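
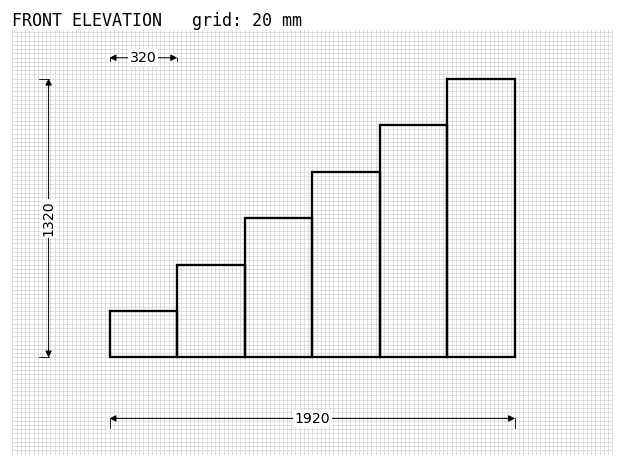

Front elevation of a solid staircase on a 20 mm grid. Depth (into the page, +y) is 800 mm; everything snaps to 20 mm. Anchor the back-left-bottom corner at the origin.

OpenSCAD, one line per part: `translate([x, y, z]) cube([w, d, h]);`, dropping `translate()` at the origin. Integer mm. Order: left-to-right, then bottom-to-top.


cube([320, 800, 220]);
translate([320, 0, 0]) cube([320, 800, 440]);
translate([640, 0, 0]) cube([320, 800, 660]);
translate([960, 0, 0]) cube([320, 800, 880]);
translate([1280, 0, 0]) cube([320, 800, 1100]);
translate([1600, 0, 0]) cube([320, 800, 1320]);


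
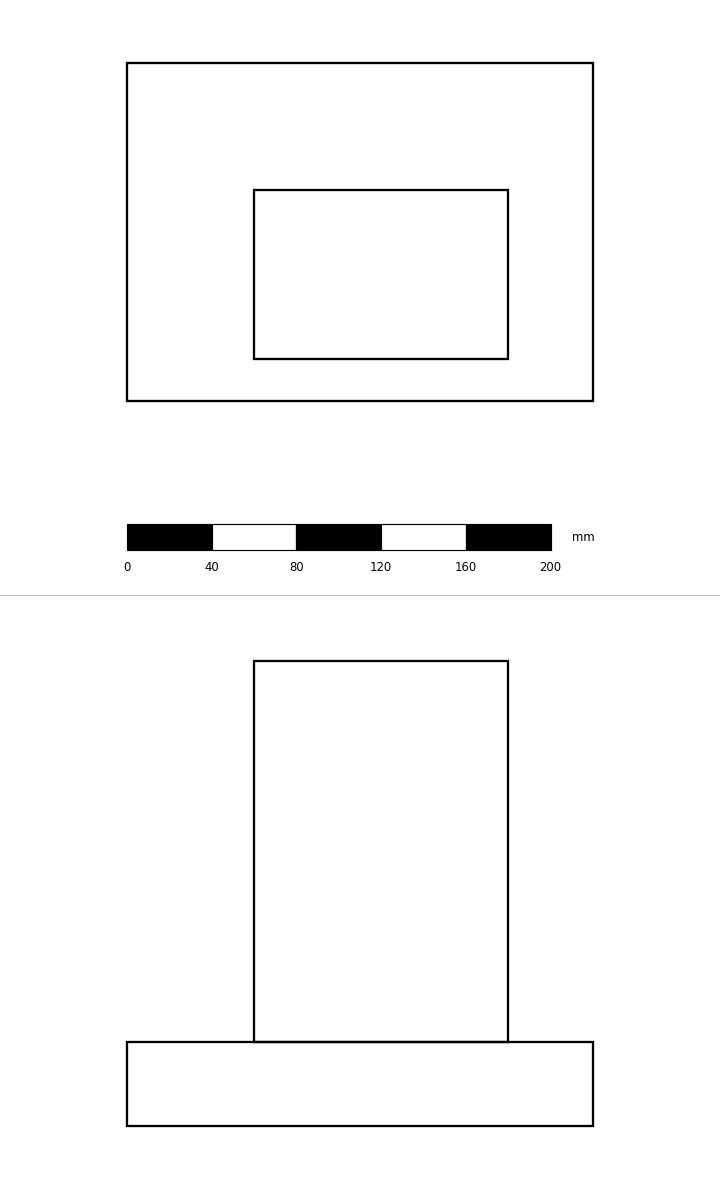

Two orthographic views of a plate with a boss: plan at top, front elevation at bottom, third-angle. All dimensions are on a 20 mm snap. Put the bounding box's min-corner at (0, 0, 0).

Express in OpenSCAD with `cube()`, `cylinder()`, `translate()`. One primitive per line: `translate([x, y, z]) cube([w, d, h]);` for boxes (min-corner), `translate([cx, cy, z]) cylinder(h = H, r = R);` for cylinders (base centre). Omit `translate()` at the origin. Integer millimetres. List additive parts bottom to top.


cube([220, 160, 40]);
translate([60, 20, 40]) cube([120, 80, 180]);


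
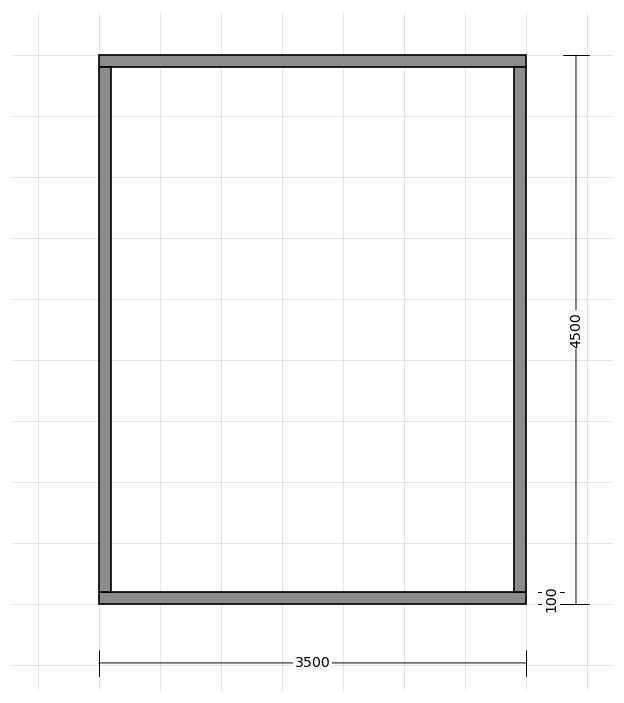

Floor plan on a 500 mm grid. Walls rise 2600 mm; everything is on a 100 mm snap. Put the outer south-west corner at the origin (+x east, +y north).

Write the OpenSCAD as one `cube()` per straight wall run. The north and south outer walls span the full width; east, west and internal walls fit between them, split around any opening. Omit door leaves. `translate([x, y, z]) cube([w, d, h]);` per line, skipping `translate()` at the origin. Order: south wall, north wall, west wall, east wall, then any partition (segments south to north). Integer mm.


cube([3500, 100, 2600]);
translate([0, 4400, 0]) cube([3500, 100, 2600]);
translate([0, 100, 0]) cube([100, 4300, 2600]);
translate([3400, 100, 0]) cube([100, 4300, 2600]);


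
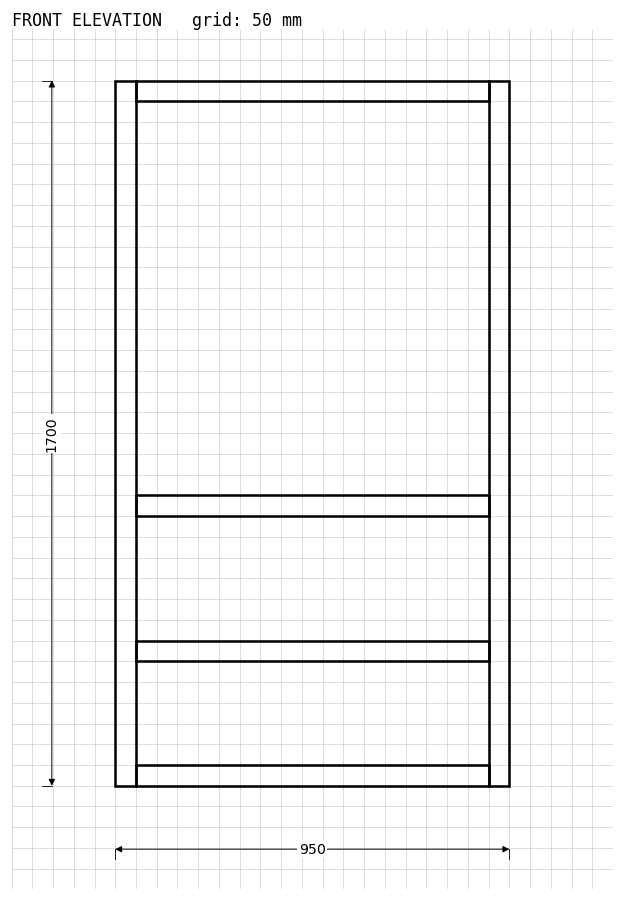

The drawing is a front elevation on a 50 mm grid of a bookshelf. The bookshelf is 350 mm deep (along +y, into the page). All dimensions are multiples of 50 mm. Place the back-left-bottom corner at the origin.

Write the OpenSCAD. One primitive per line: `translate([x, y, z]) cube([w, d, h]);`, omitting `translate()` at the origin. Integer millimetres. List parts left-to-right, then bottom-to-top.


cube([50, 350, 1700]);
translate([50, 0, 0]) cube([850, 350, 50]);
translate([50, 0, 300]) cube([850, 350, 50]);
translate([50, 0, 650]) cube([850, 350, 50]);
translate([50, 0, 1650]) cube([850, 350, 50]);
translate([900, 0, 0]) cube([50, 350, 1700]);


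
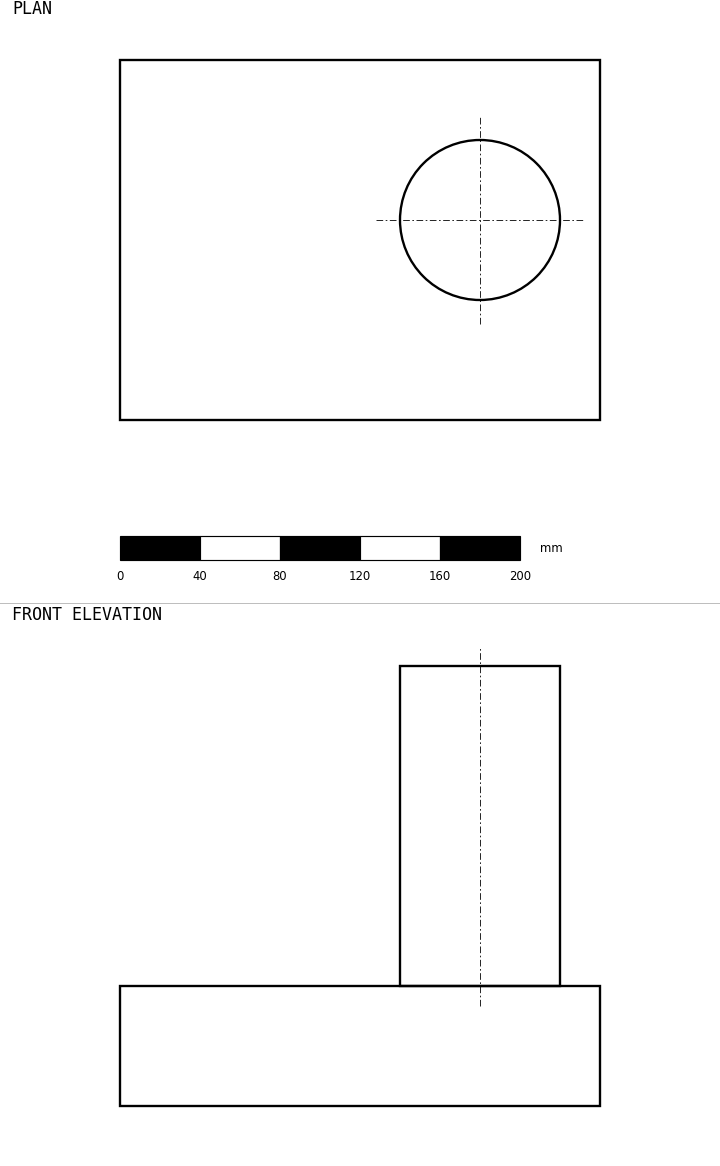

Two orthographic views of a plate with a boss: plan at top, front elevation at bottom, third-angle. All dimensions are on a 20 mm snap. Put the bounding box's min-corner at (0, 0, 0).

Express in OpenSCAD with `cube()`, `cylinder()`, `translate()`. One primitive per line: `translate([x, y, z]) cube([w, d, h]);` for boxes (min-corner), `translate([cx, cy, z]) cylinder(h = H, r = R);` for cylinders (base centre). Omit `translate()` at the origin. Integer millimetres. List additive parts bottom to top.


cube([240, 180, 60]);
translate([180, 100, 60]) cylinder(h = 160, r = 40);


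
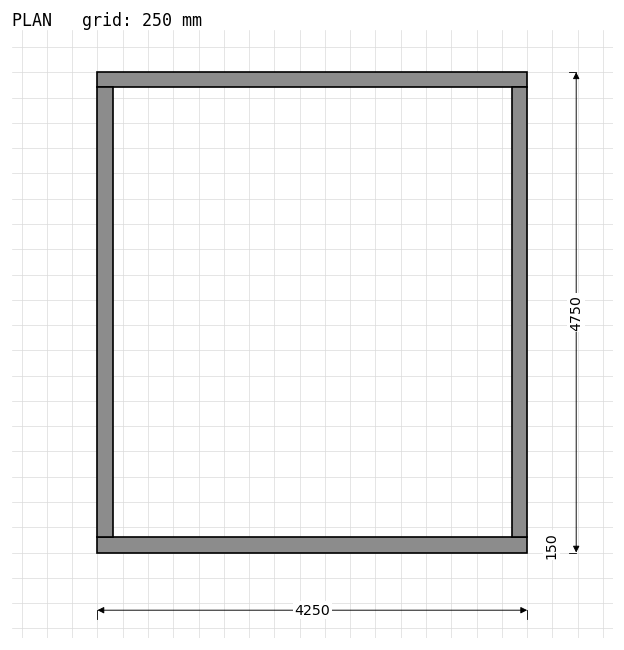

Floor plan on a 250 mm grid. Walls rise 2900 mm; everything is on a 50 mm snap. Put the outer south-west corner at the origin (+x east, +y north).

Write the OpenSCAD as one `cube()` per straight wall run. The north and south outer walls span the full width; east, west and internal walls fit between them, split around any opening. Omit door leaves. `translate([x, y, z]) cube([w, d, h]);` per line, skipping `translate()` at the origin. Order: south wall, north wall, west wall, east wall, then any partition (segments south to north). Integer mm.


cube([4250, 150, 2900]);
translate([0, 4600, 0]) cube([4250, 150, 2900]);
translate([0, 150, 0]) cube([150, 4450, 2900]);
translate([4100, 150, 0]) cube([150, 4450, 2900]);


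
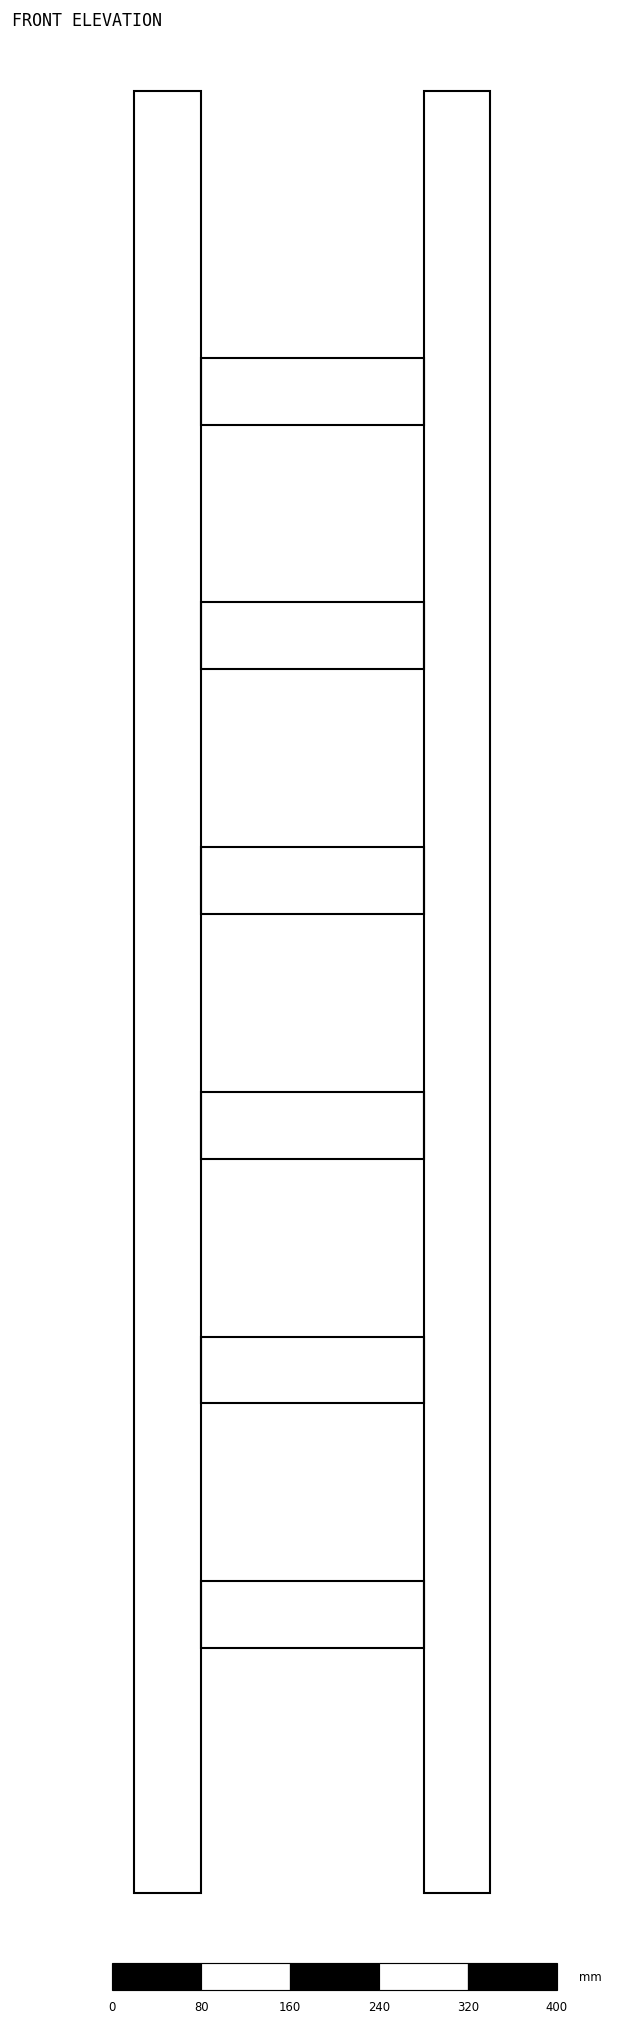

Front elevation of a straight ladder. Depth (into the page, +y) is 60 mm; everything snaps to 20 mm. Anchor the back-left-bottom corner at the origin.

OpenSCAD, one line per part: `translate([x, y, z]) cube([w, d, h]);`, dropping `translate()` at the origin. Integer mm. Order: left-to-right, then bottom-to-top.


cube([60, 60, 1620]);
translate([60, 0, 220]) cube([200, 60, 60]);
translate([60, 0, 440]) cube([200, 60, 60]);
translate([60, 0, 660]) cube([200, 60, 60]);
translate([60, 0, 880]) cube([200, 60, 60]);
translate([60, 0, 1100]) cube([200, 60, 60]);
translate([60, 0, 1320]) cube([200, 60, 60]);
translate([260, 0, 0]) cube([60, 60, 1620]);


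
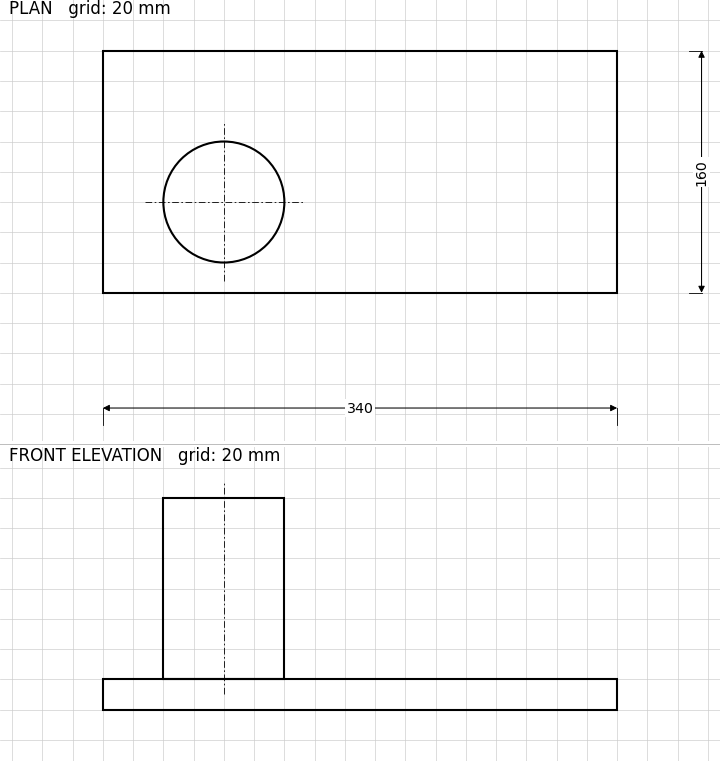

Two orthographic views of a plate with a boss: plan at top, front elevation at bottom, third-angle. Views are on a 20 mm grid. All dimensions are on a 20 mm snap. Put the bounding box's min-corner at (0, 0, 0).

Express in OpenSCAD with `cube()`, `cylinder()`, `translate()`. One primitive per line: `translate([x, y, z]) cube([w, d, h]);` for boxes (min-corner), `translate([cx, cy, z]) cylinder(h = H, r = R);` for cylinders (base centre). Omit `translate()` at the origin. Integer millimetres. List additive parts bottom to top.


cube([340, 160, 20]);
translate([80, 60, 20]) cylinder(h = 120, r = 40);


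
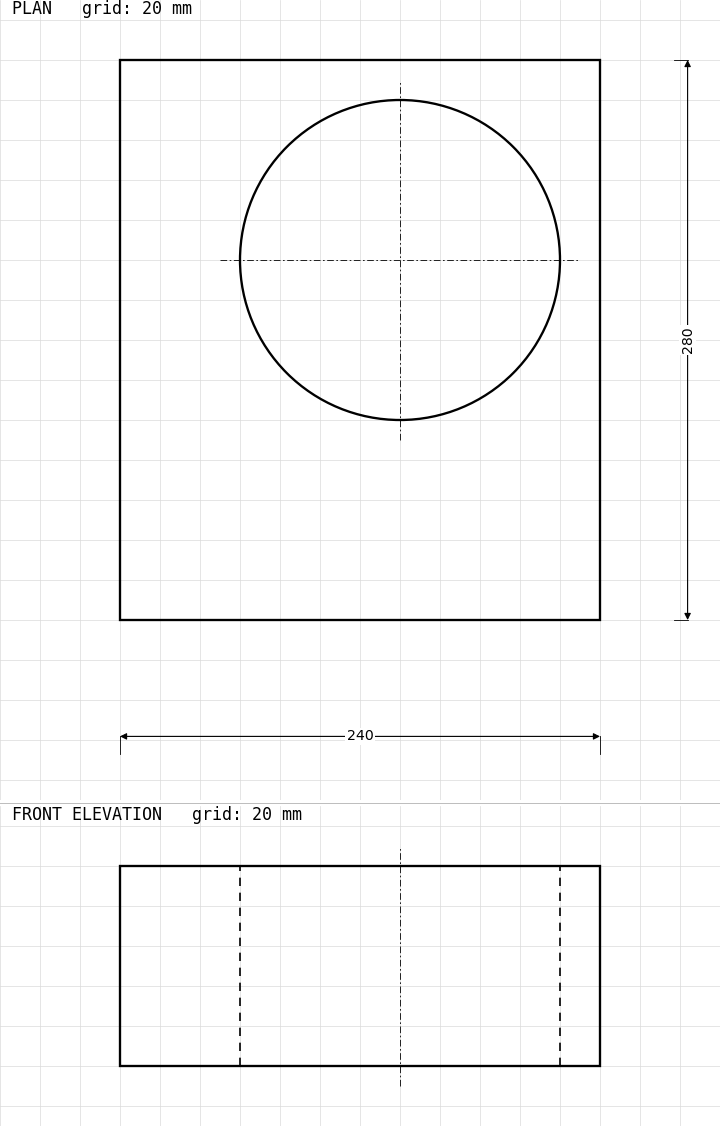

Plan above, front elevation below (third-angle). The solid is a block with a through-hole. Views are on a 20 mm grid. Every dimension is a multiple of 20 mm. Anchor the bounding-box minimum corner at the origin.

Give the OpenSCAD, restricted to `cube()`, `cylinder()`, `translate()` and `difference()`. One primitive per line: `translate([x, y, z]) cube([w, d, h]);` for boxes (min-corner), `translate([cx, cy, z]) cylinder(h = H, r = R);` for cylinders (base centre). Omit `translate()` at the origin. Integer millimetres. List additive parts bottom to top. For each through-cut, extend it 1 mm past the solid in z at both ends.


difference() {
  cube([240, 280, 100]);
  translate([140, 180, -1]) cylinder(h = 102, r = 80);
}


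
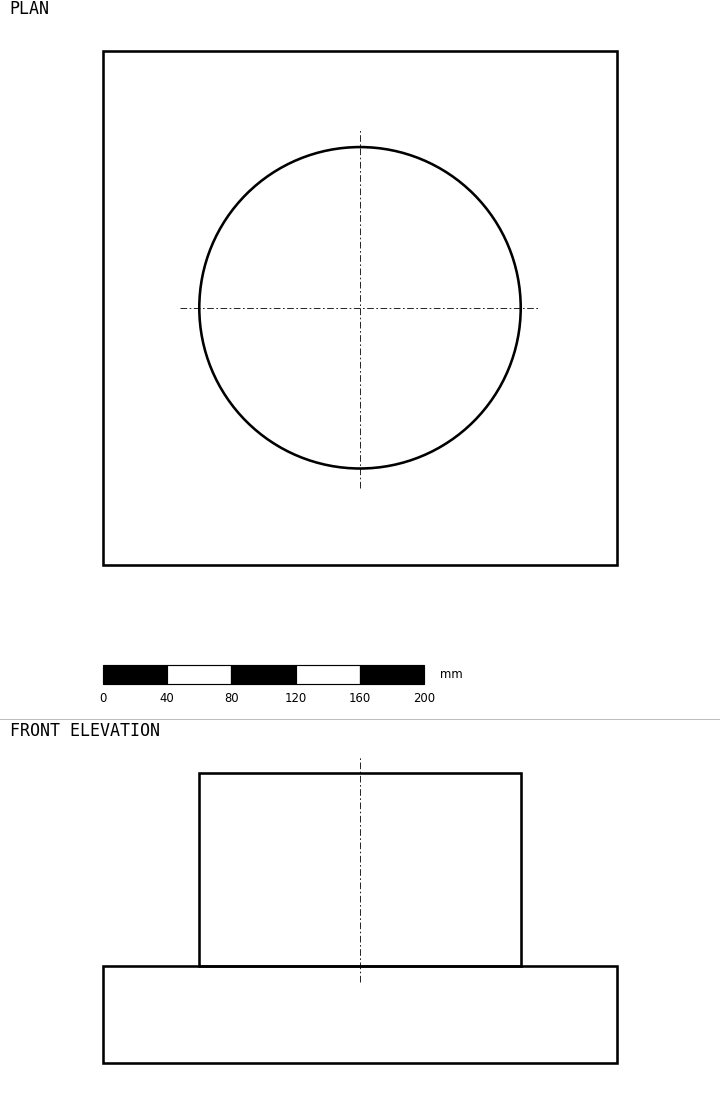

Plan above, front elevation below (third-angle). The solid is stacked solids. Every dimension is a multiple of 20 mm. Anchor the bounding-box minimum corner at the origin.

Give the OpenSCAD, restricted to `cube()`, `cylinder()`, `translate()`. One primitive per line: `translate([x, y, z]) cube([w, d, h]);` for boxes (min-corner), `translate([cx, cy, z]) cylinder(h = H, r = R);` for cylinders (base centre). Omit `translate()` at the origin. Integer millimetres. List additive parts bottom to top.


cube([320, 320, 60]);
translate([160, 160, 60]) cylinder(h = 120, r = 100);


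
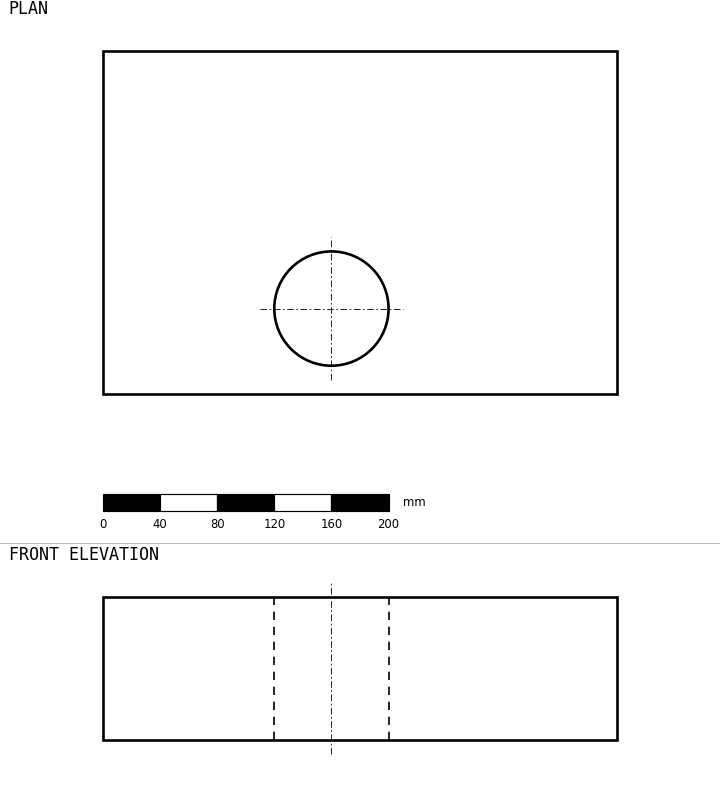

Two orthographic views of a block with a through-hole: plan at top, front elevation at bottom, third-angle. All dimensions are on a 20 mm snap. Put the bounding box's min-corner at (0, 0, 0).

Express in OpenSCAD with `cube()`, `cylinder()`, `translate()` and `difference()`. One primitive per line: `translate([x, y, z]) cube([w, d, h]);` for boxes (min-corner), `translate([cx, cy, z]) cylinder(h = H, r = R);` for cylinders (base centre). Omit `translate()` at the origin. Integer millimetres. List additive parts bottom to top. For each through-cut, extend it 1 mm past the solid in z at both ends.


difference() {
  cube([360, 240, 100]);
  translate([160, 60, -1]) cylinder(h = 102, r = 40);
}


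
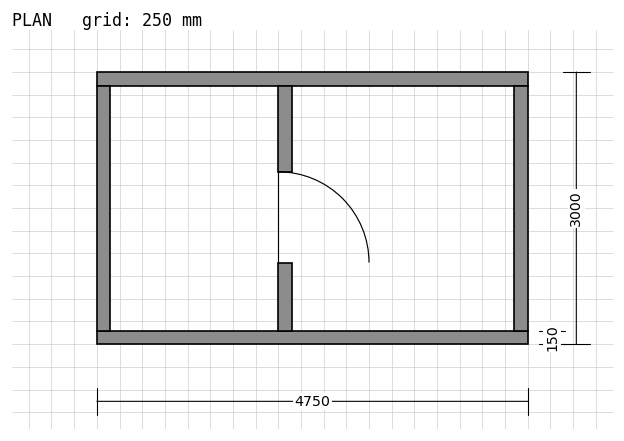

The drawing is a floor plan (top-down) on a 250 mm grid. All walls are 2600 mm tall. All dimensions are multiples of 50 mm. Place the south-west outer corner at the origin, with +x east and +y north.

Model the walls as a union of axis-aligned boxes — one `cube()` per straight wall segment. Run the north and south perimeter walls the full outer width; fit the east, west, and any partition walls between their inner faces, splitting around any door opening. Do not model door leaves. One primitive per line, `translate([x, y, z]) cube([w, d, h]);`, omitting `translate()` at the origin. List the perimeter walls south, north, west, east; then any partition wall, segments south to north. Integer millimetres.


cube([4750, 150, 2600]);
translate([0, 2850, 0]) cube([4750, 150, 2600]);
translate([0, 150, 0]) cube([150, 2700, 2600]);
translate([4600, 150, 0]) cube([150, 2700, 2600]);
translate([2000, 150, 0]) cube([150, 750, 2600]);
translate([2000, 1900, 0]) cube([150, 950, 2600]);


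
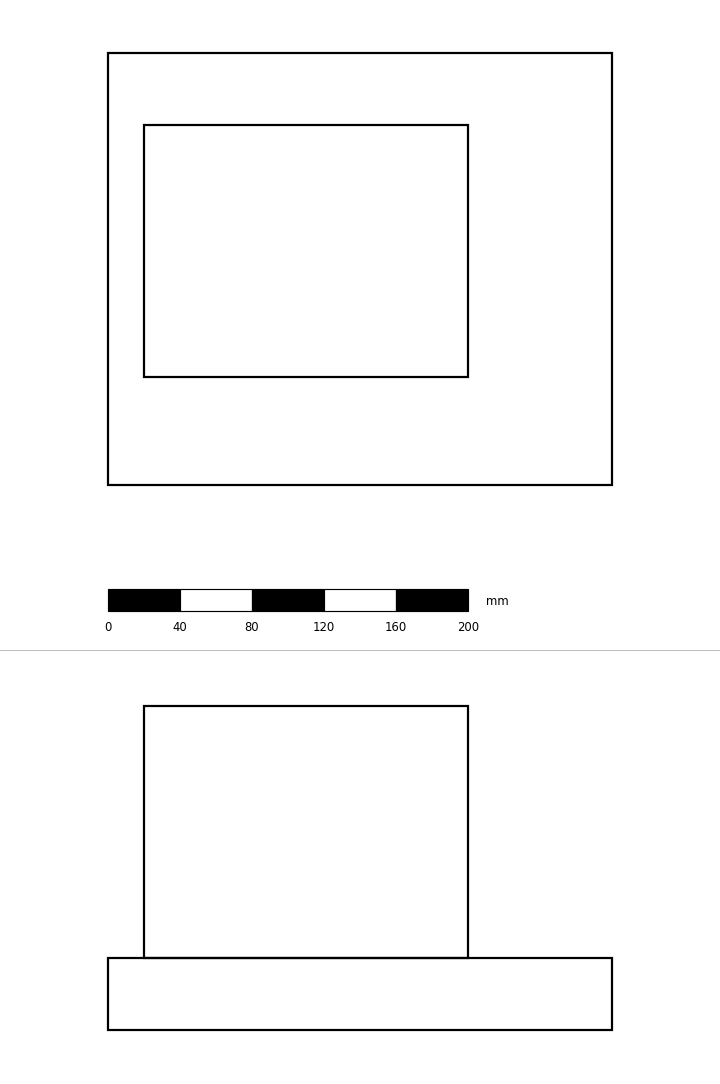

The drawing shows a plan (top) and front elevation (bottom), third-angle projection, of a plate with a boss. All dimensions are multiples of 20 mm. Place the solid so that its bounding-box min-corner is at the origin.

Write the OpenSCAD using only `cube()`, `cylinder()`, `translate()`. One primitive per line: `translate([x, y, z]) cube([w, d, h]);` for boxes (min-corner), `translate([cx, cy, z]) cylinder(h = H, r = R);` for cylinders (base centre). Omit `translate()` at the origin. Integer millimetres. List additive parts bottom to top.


cube([280, 240, 40]);
translate([20, 60, 40]) cube([180, 140, 140]);


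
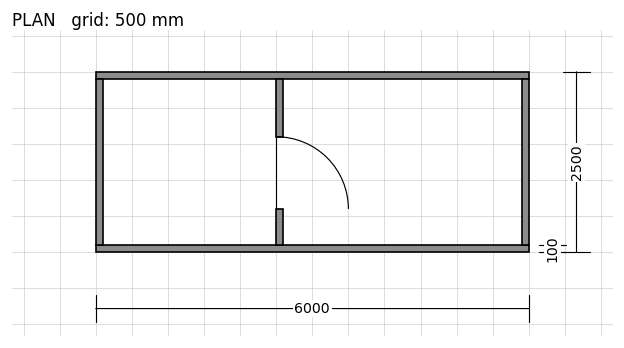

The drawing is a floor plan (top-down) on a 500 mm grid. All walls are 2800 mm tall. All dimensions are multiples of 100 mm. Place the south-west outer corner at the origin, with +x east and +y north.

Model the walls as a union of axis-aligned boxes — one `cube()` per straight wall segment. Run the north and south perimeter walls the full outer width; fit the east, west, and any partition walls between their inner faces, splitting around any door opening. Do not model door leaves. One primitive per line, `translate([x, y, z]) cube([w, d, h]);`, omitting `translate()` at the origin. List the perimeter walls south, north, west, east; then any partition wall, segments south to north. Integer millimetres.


cube([6000, 100, 2800]);
translate([0, 2400, 0]) cube([6000, 100, 2800]);
translate([0, 100, 0]) cube([100, 2300, 2800]);
translate([5900, 100, 0]) cube([100, 2300, 2800]);
translate([2500, 100, 0]) cube([100, 500, 2800]);
translate([2500, 1600, 0]) cube([100, 800, 2800]);


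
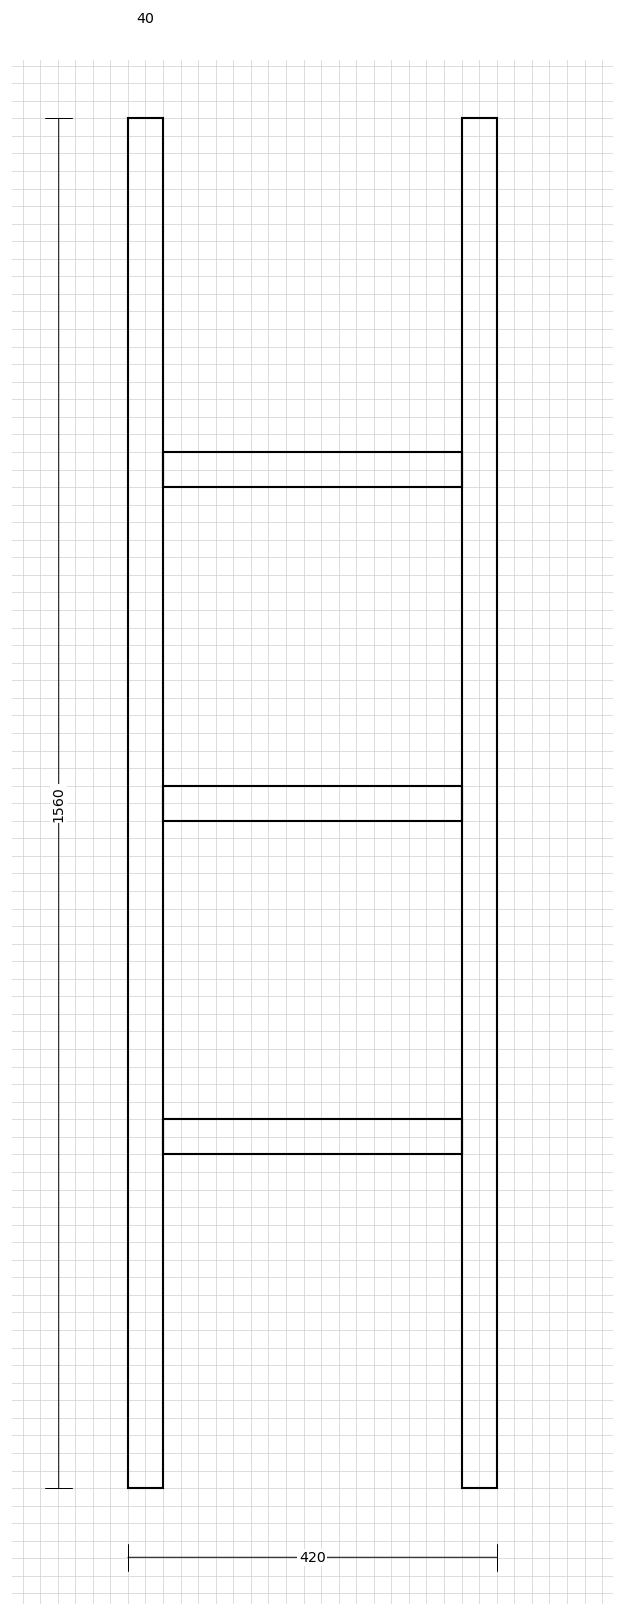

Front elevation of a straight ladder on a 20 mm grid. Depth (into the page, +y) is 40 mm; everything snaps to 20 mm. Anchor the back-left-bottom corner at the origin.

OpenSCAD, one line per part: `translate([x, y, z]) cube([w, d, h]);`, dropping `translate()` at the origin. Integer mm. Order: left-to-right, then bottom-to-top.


cube([40, 40, 1560]);
translate([40, 0, 380]) cube([340, 40, 40]);
translate([40, 0, 760]) cube([340, 40, 40]);
translate([40, 0, 1140]) cube([340, 40, 40]);
translate([380, 0, 0]) cube([40, 40, 1560]);


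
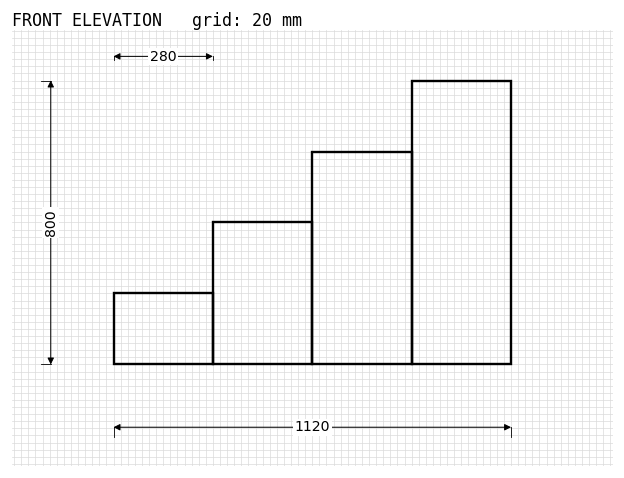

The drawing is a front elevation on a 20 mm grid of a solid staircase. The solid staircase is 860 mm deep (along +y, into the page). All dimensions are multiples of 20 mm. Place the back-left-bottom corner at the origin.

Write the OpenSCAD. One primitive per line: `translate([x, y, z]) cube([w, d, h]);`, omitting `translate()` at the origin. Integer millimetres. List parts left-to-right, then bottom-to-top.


cube([280, 860, 200]);
translate([280, 0, 0]) cube([280, 860, 400]);
translate([560, 0, 0]) cube([280, 860, 600]);
translate([840, 0, 0]) cube([280, 860, 800]);


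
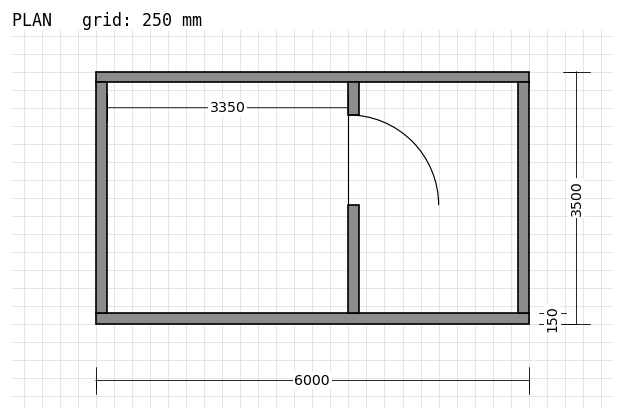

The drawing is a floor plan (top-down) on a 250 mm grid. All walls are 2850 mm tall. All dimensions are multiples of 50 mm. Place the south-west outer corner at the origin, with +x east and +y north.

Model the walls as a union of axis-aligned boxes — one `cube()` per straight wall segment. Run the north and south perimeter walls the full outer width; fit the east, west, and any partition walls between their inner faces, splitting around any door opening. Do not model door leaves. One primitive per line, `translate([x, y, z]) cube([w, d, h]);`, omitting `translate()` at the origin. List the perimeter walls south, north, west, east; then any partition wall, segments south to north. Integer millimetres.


cube([6000, 150, 2850]);
translate([0, 3350, 0]) cube([6000, 150, 2850]);
translate([0, 150, 0]) cube([150, 3200, 2850]);
translate([5850, 150, 0]) cube([150, 3200, 2850]);
translate([3500, 150, 0]) cube([150, 1500, 2850]);
translate([3500, 2900, 0]) cube([150, 450, 2850]);


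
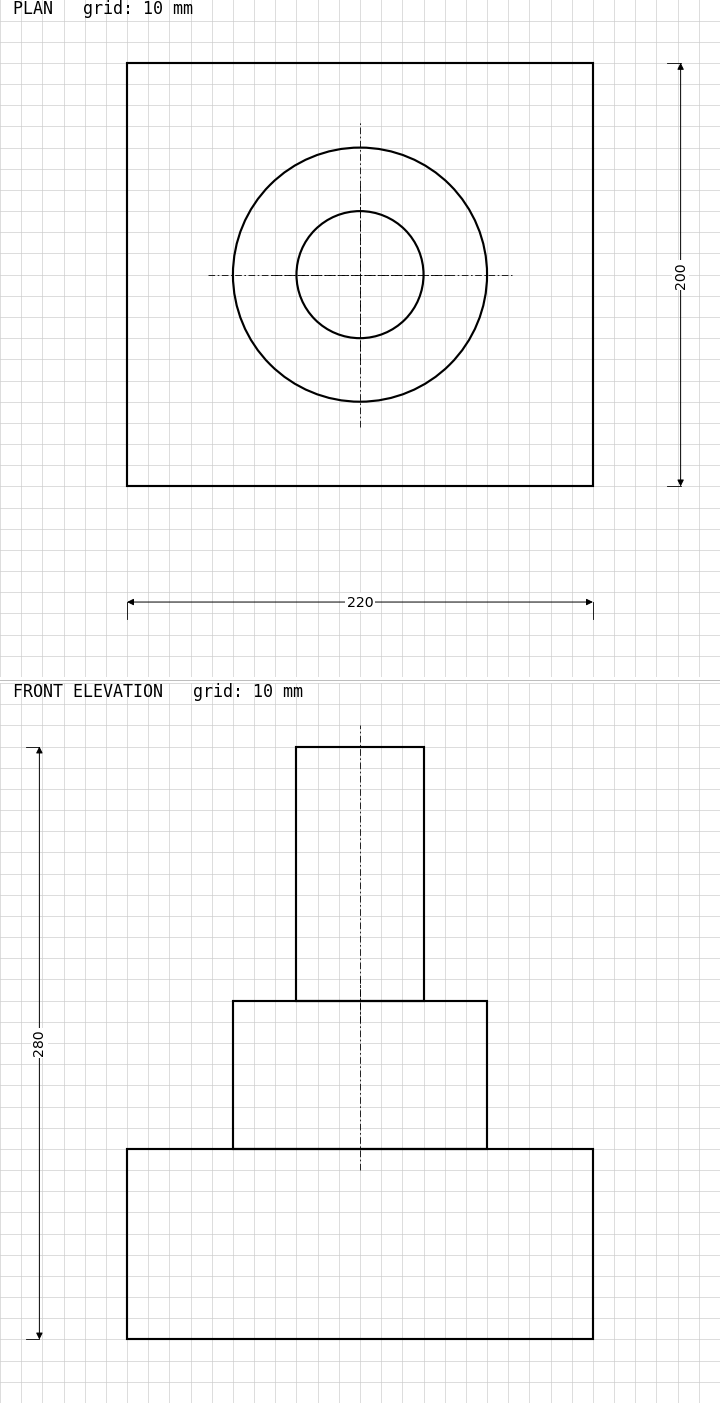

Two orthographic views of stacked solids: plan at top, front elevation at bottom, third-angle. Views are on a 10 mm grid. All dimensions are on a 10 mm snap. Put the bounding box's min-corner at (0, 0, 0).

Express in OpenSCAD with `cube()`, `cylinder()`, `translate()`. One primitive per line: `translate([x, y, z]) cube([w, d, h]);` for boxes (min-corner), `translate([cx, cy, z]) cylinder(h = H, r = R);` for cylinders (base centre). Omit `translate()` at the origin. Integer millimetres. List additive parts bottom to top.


cube([220, 200, 90]);
translate([110, 100, 90]) cylinder(h = 70, r = 60);
translate([110, 100, 160]) cylinder(h = 120, r = 30);


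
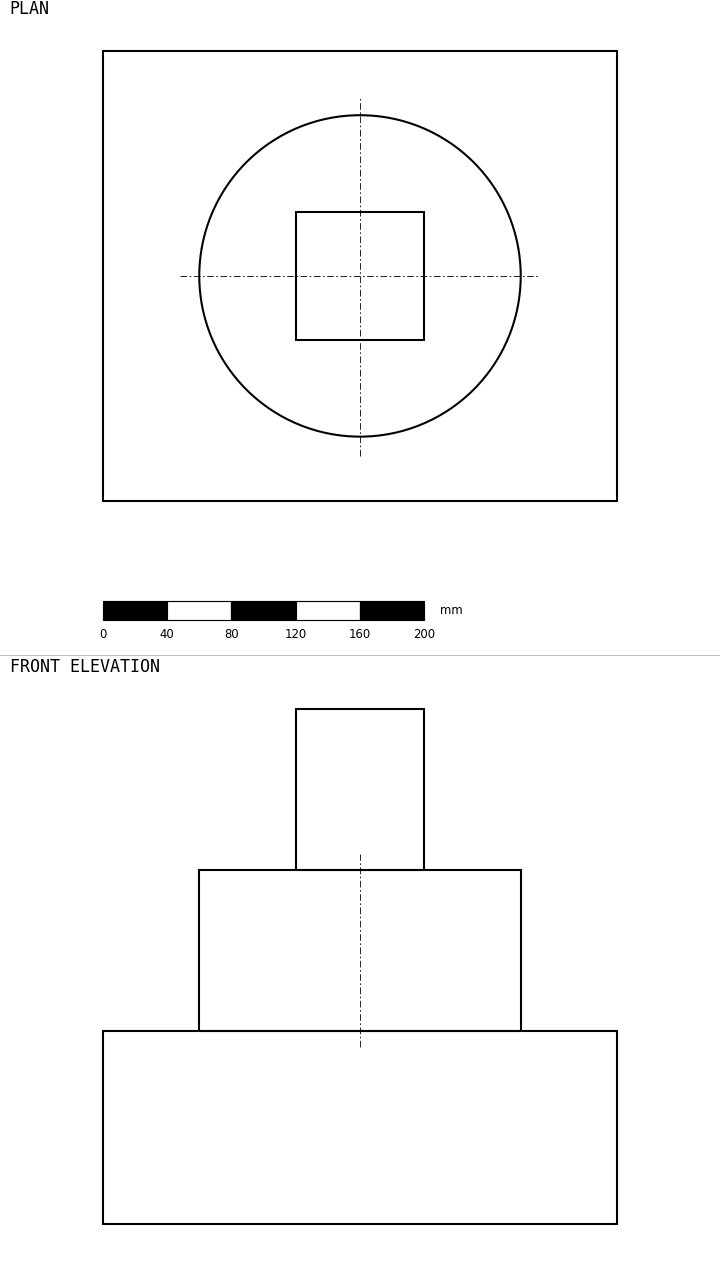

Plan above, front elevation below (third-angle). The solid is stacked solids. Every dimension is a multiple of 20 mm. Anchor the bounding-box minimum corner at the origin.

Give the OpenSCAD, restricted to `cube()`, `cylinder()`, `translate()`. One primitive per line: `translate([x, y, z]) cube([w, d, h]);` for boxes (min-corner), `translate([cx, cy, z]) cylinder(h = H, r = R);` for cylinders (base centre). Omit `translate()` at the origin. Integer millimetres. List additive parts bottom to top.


cube([320, 280, 120]);
translate([160, 140, 120]) cylinder(h = 100, r = 100);
translate([120, 100, 220]) cube([80, 80, 100]);


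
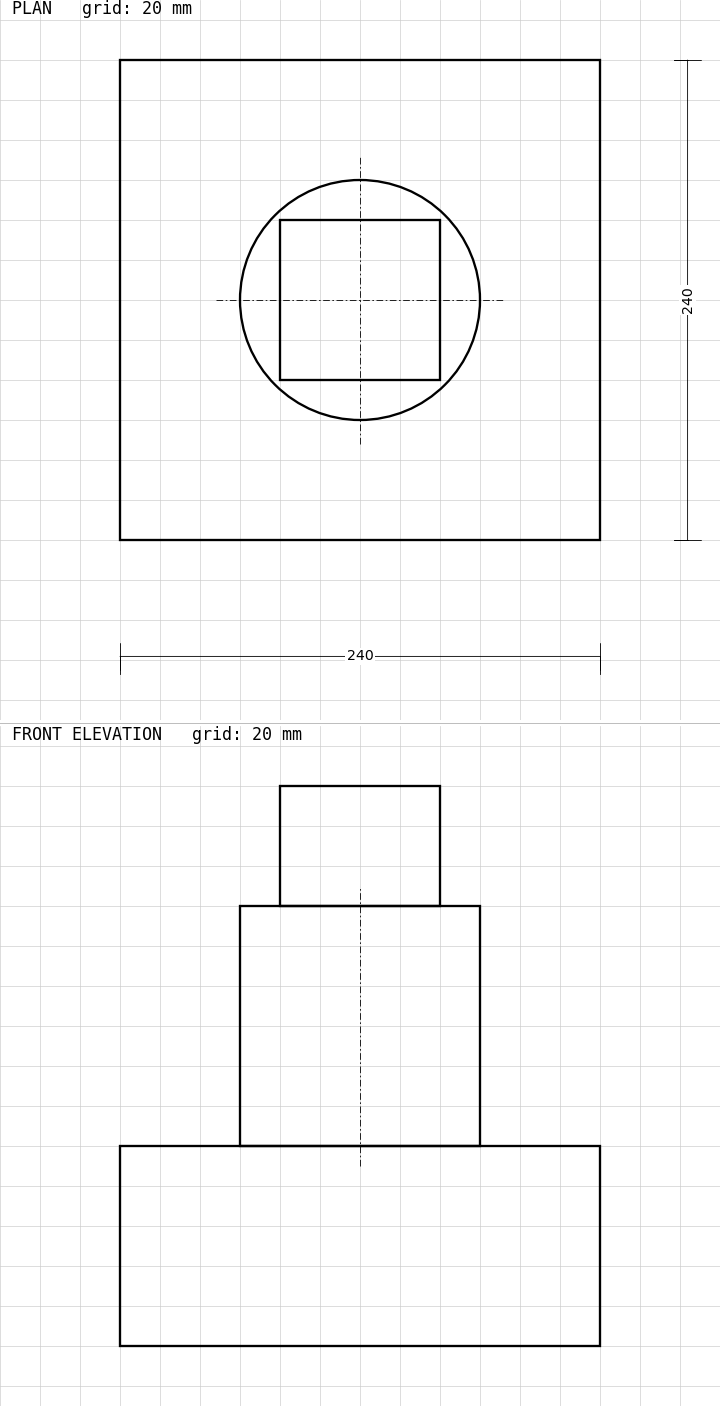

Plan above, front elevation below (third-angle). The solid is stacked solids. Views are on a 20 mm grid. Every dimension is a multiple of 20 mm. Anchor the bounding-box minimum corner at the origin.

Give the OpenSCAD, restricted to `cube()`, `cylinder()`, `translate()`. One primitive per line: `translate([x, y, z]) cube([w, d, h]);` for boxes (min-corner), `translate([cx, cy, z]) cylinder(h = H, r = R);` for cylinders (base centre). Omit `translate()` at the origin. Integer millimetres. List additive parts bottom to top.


cube([240, 240, 100]);
translate([120, 120, 100]) cylinder(h = 120, r = 60);
translate([80, 80, 220]) cube([80, 80, 60]);


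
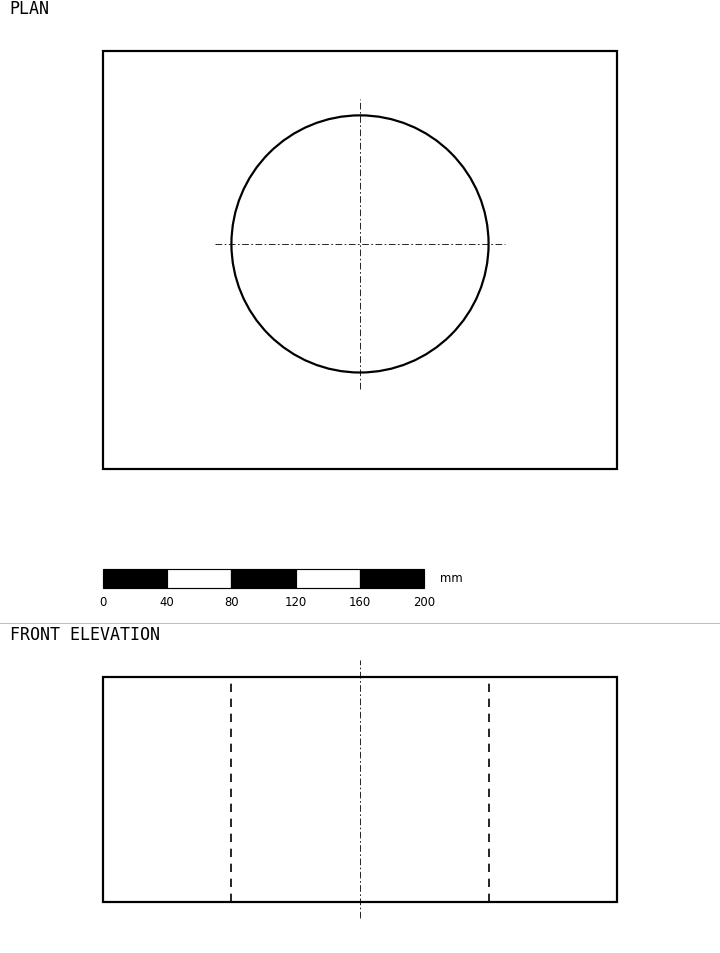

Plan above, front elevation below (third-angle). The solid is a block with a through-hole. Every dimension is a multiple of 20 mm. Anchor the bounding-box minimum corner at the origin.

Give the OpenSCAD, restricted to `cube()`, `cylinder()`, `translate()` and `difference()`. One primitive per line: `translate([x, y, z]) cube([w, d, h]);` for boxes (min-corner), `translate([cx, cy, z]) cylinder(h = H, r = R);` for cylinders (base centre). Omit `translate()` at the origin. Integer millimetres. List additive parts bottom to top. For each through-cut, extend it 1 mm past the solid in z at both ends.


difference() {
  cube([320, 260, 140]);
  translate([160, 140, -1]) cylinder(h = 142, r = 80);
}


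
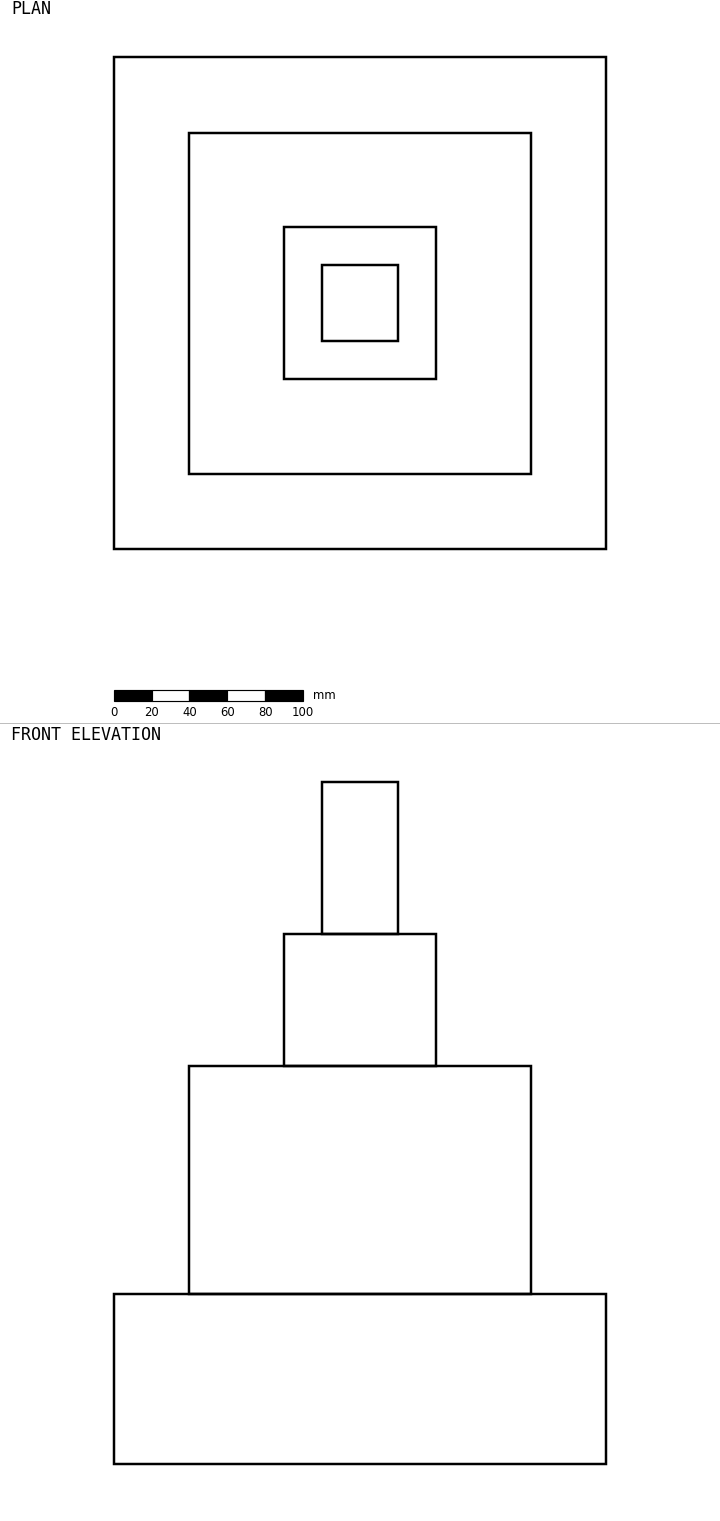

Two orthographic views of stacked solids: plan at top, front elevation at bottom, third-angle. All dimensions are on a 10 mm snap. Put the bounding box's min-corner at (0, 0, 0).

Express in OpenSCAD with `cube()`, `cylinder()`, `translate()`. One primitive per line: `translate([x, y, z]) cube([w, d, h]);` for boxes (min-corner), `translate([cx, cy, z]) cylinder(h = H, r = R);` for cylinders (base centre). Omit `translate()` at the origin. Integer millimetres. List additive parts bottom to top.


cube([260, 260, 90]);
translate([40, 40, 90]) cube([180, 180, 120]);
translate([90, 90, 210]) cube([80, 80, 70]);
translate([110, 110, 280]) cube([40, 40, 80]);


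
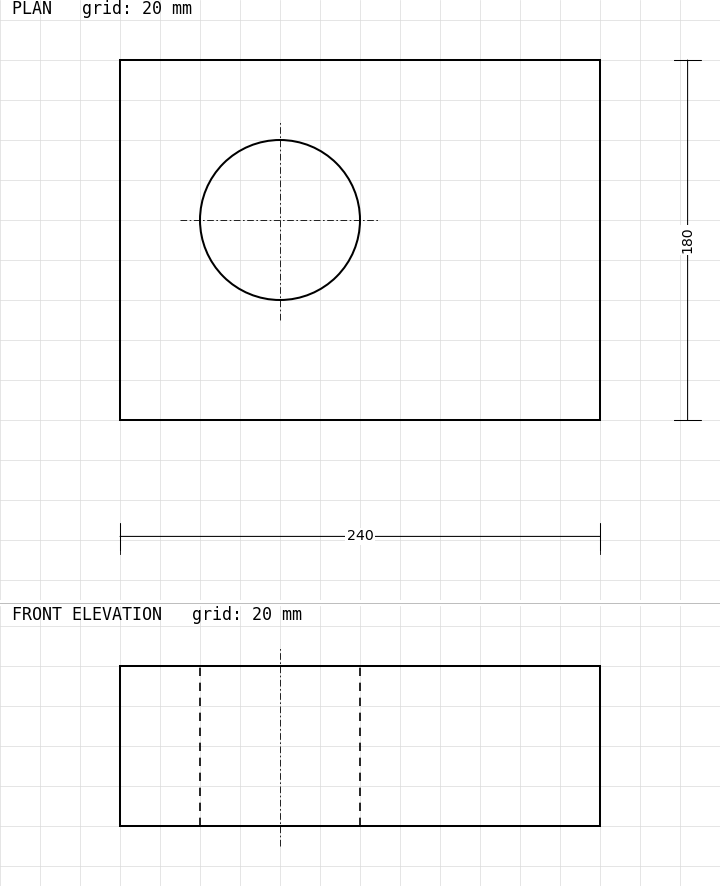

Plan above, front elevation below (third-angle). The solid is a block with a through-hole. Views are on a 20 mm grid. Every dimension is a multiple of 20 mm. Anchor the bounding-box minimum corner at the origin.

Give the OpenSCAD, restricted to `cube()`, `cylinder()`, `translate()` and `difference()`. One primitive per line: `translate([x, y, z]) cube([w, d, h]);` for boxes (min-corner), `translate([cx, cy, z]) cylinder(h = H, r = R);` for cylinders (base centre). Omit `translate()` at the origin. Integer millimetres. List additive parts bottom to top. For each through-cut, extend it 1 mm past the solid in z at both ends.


difference() {
  cube([240, 180, 80]);
  translate([80, 100, -1]) cylinder(h = 82, r = 40);
}


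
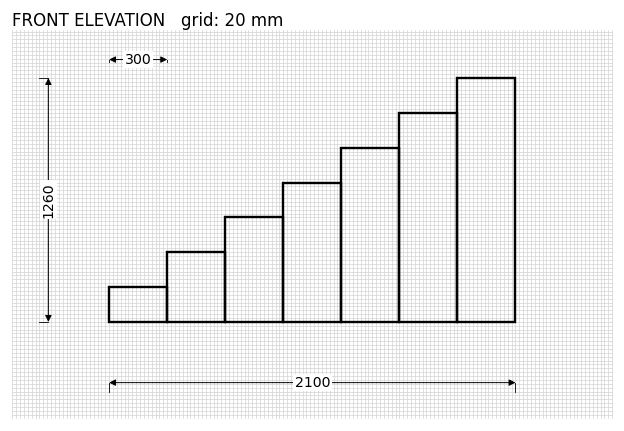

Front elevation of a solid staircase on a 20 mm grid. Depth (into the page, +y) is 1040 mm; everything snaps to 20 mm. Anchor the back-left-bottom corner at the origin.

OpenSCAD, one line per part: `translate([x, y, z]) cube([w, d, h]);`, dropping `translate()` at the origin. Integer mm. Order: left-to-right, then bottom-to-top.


cube([300, 1040, 180]);
translate([300, 0, 0]) cube([300, 1040, 360]);
translate([600, 0, 0]) cube([300, 1040, 540]);
translate([900, 0, 0]) cube([300, 1040, 720]);
translate([1200, 0, 0]) cube([300, 1040, 900]);
translate([1500, 0, 0]) cube([300, 1040, 1080]);
translate([1800, 0, 0]) cube([300, 1040, 1260]);


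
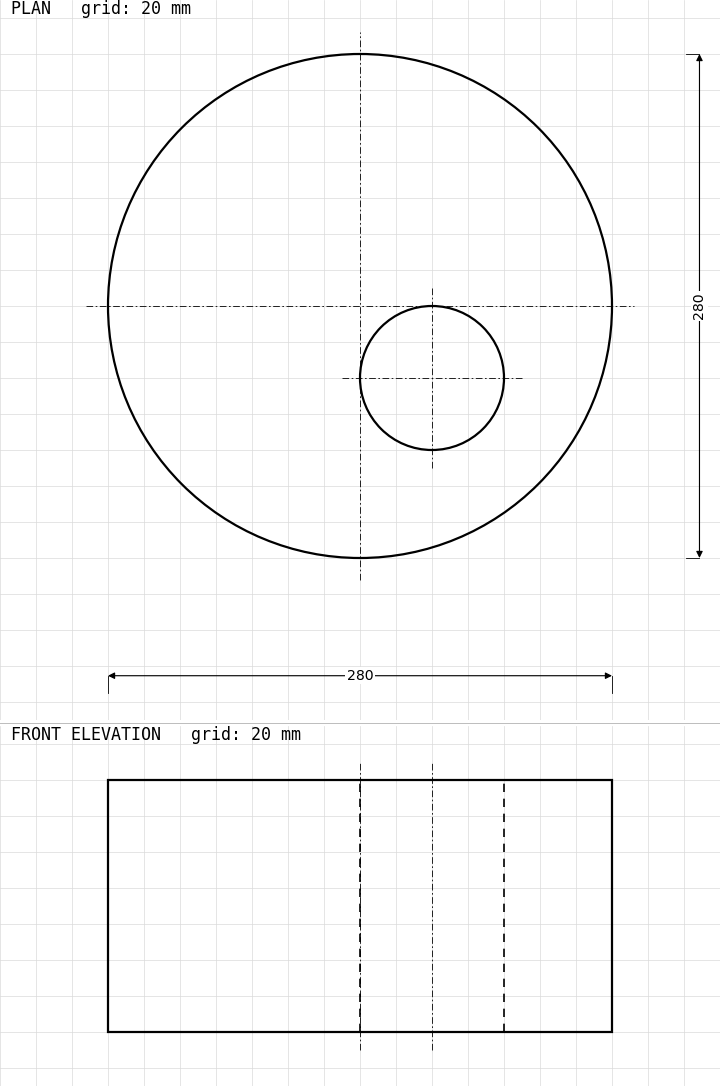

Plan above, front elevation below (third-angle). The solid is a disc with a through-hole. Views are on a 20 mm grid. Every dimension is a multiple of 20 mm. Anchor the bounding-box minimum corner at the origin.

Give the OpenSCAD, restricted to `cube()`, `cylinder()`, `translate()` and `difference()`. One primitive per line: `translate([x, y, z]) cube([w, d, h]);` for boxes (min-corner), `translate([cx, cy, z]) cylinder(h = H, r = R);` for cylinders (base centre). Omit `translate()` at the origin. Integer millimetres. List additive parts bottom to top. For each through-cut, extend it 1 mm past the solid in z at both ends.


difference() {
  translate([140, 140, 0]) cylinder(h = 140, r = 140);
  translate([180, 100, -1]) cylinder(h = 142, r = 40);
}


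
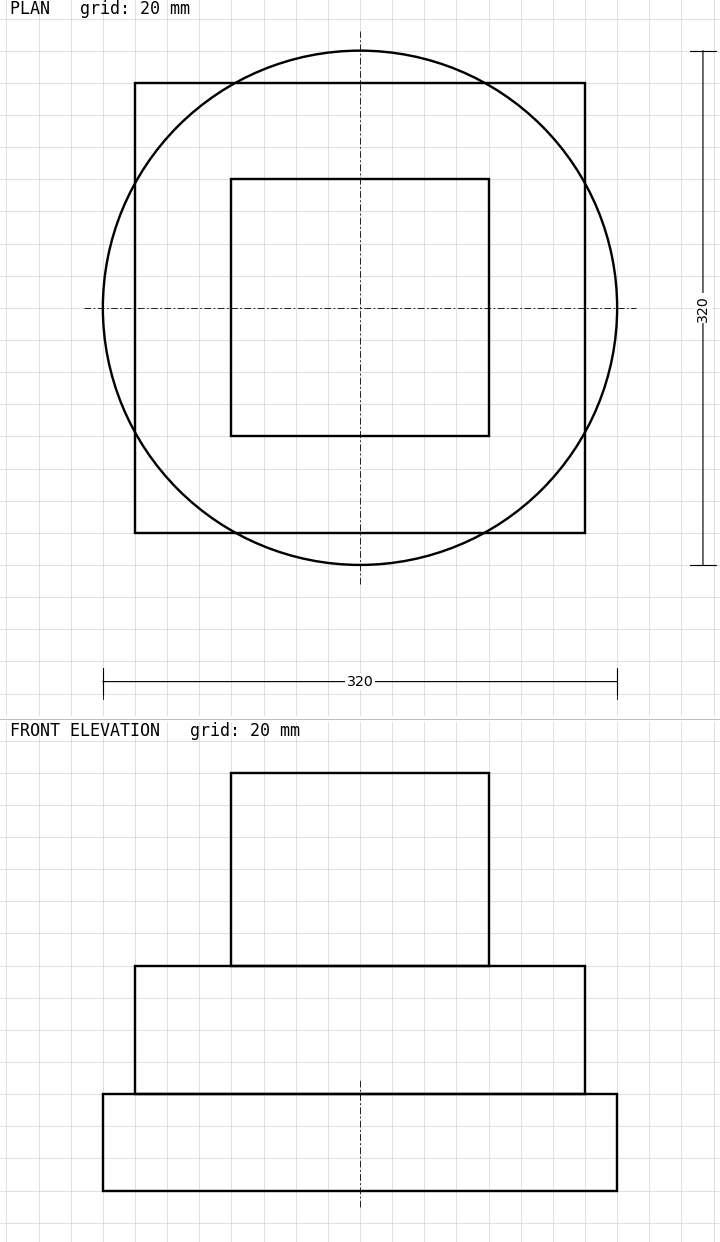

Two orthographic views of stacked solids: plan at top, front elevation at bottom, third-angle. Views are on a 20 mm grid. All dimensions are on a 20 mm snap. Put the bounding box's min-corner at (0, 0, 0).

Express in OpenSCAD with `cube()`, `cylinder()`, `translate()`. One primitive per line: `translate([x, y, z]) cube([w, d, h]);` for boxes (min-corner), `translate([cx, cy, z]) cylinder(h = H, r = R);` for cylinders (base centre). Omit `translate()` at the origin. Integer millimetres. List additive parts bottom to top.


translate([160, 160, 0]) cylinder(h = 60, r = 160);
translate([20, 20, 60]) cube([280, 280, 80]);
translate([80, 80, 140]) cube([160, 160, 120]);


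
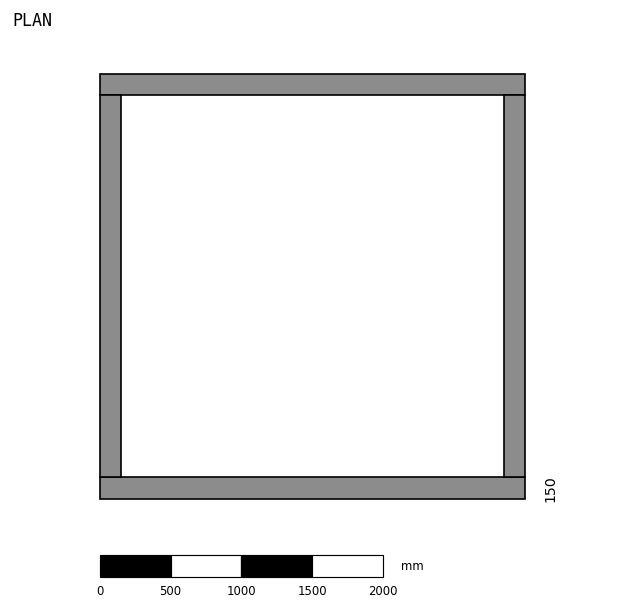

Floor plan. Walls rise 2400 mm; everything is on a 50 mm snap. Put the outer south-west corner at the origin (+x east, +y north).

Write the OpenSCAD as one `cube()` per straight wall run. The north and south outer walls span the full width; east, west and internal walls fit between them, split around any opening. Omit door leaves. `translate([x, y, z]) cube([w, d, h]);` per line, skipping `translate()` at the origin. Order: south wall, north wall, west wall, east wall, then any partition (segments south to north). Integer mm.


cube([3000, 150, 2400]);
translate([0, 2850, 0]) cube([3000, 150, 2400]);
translate([0, 150, 0]) cube([150, 2700, 2400]);
translate([2850, 150, 0]) cube([150, 2700, 2400]);


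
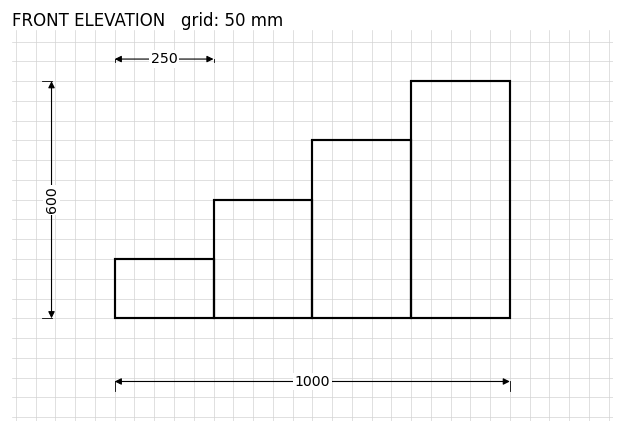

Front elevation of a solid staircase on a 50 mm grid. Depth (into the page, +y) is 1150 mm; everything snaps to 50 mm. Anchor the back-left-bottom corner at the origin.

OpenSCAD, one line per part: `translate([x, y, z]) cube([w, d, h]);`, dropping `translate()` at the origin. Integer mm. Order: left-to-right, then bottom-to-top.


cube([250, 1150, 150]);
translate([250, 0, 0]) cube([250, 1150, 300]);
translate([500, 0, 0]) cube([250, 1150, 450]);
translate([750, 0, 0]) cube([250, 1150, 600]);


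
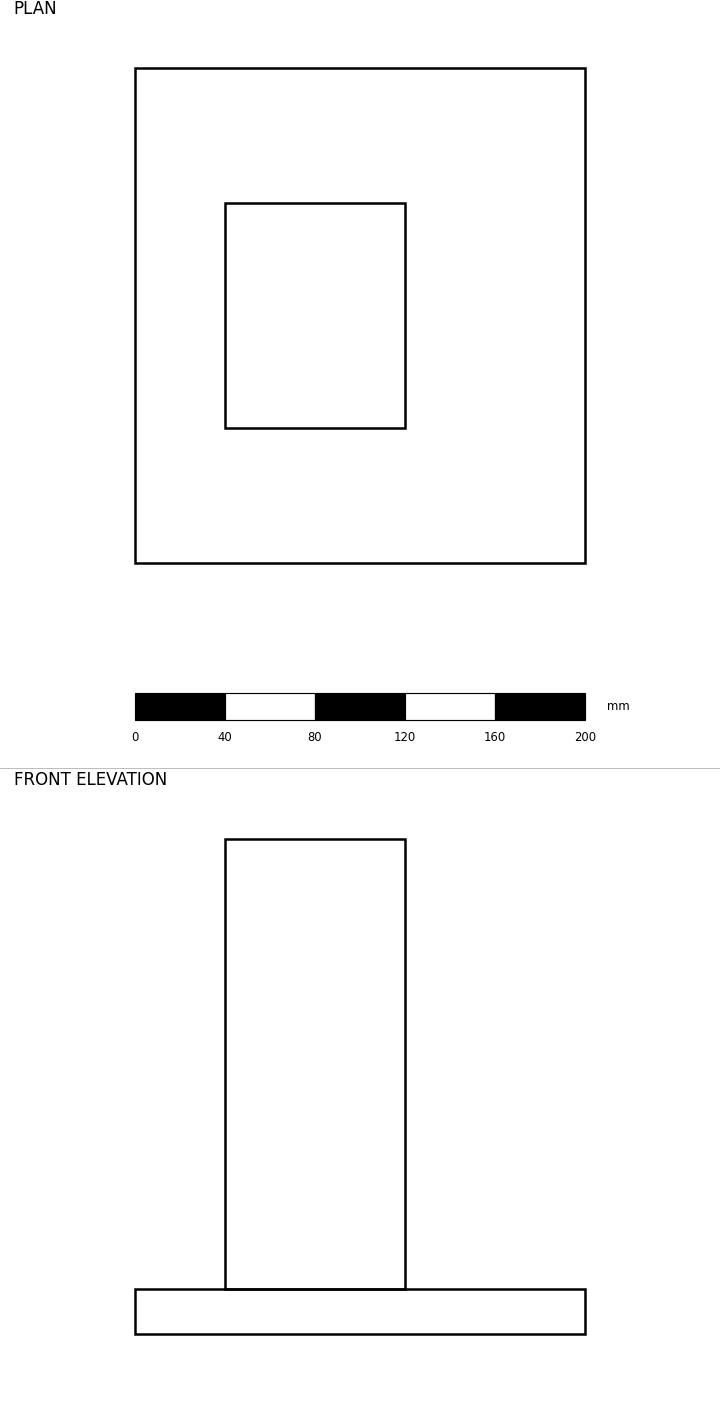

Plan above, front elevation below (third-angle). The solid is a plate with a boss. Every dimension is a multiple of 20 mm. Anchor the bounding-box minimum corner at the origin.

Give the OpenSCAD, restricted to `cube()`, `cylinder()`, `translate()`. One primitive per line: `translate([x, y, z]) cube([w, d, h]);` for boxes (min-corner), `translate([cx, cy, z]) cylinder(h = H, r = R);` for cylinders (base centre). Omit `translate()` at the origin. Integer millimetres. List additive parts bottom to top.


cube([200, 220, 20]);
translate([40, 60, 20]) cube([80, 100, 200]);


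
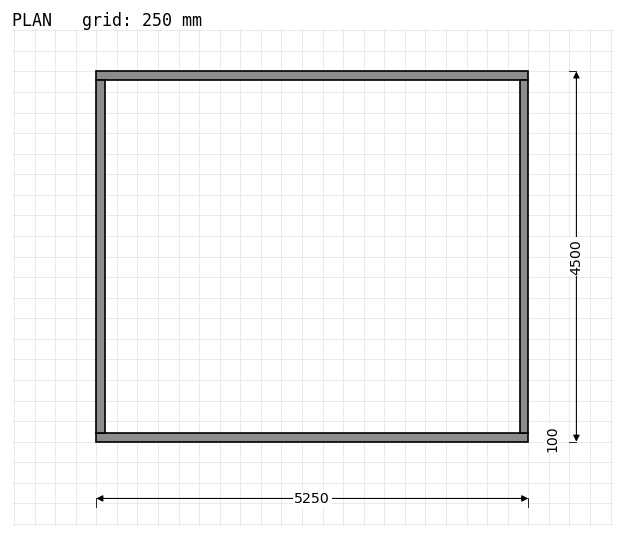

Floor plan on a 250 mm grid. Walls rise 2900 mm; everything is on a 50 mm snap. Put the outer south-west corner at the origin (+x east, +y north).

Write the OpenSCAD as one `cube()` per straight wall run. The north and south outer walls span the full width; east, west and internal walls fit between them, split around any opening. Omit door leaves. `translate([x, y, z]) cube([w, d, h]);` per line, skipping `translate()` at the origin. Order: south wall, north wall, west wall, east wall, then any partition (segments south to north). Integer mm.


cube([5250, 100, 2900]);
translate([0, 4400, 0]) cube([5250, 100, 2900]);
translate([0, 100, 0]) cube([100, 4300, 2900]);
translate([5150, 100, 0]) cube([100, 4300, 2900]);


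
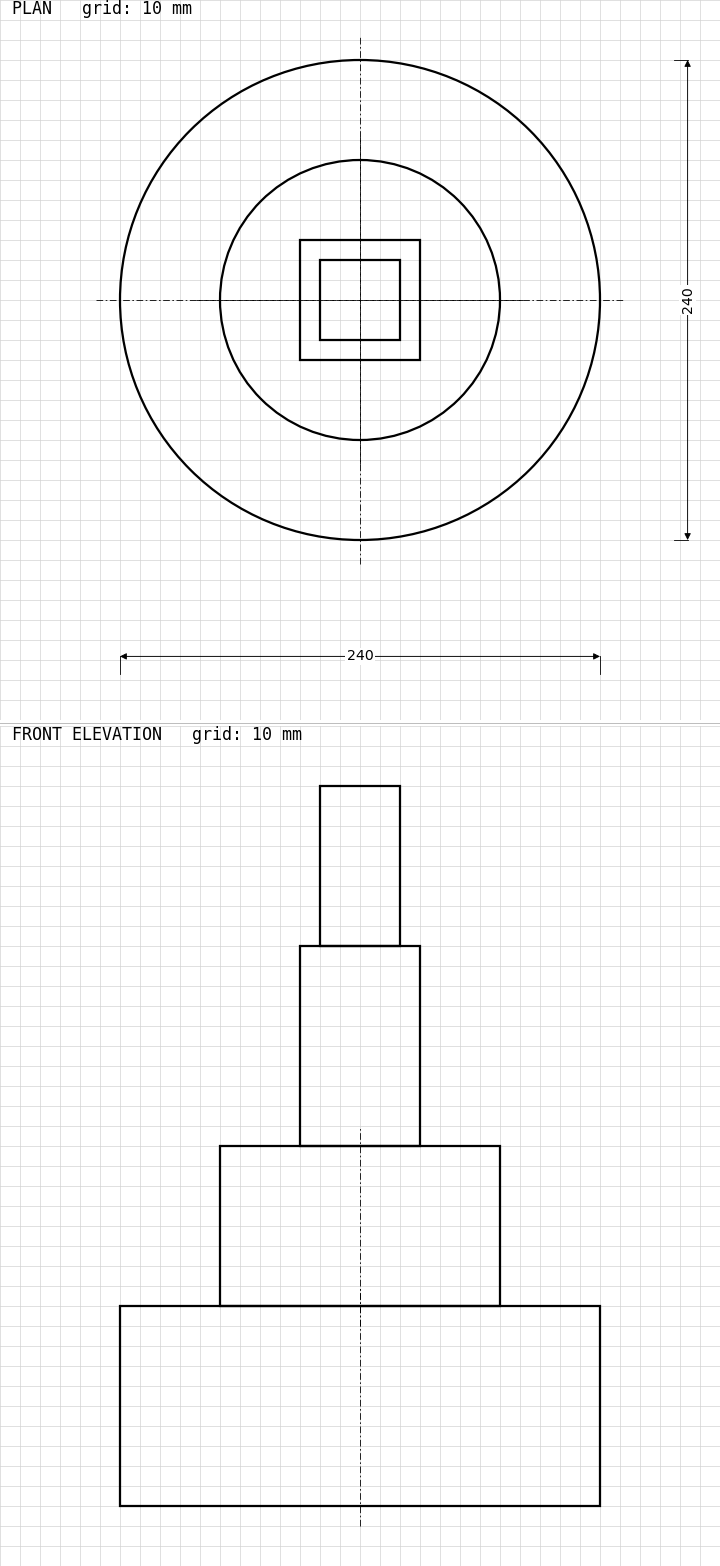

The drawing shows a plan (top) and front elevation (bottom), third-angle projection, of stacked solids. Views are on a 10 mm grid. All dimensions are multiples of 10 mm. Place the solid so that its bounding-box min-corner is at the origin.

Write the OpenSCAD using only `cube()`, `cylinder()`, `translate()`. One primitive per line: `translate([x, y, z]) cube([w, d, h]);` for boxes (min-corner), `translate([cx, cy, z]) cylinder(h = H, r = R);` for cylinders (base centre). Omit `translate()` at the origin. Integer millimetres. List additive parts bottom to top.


translate([120, 120, 0]) cylinder(h = 100, r = 120);
translate([120, 120, 100]) cylinder(h = 80, r = 70);
translate([90, 90, 180]) cube([60, 60, 100]);
translate([100, 100, 280]) cube([40, 40, 80]);


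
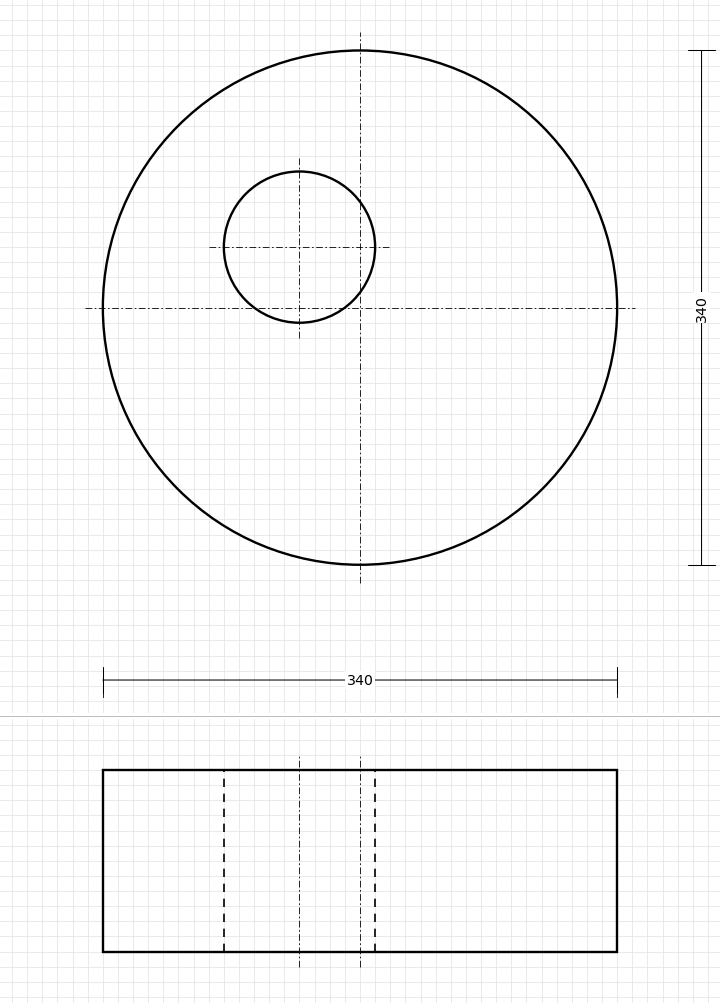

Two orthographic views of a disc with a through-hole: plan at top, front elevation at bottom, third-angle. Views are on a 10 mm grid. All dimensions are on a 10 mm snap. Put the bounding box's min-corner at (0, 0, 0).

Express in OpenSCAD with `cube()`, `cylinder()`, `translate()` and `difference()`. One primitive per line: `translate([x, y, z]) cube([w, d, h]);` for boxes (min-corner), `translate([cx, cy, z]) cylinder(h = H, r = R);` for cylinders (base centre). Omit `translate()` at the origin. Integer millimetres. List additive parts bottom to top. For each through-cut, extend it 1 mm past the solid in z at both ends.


difference() {
  translate([170, 170, 0]) cylinder(h = 120, r = 170);
  translate([130, 210, -1]) cylinder(h = 122, r = 50);
}


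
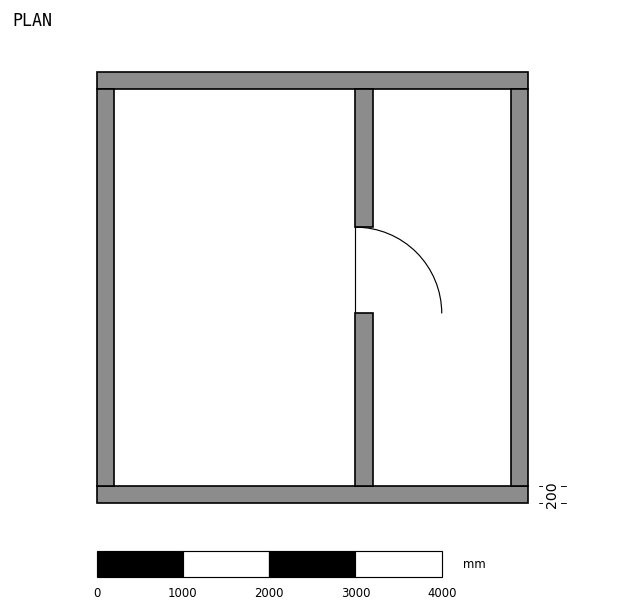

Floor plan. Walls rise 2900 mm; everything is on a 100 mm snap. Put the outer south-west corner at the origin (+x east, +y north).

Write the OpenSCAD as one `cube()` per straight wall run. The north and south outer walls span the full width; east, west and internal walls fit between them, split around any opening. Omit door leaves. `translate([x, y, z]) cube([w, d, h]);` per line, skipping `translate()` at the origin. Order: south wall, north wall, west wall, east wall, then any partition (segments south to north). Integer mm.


cube([5000, 200, 2900]);
translate([0, 4800, 0]) cube([5000, 200, 2900]);
translate([0, 200, 0]) cube([200, 4600, 2900]);
translate([4800, 200, 0]) cube([200, 4600, 2900]);
translate([3000, 200, 0]) cube([200, 2000, 2900]);
translate([3000, 3200, 0]) cube([200, 1600, 2900]);


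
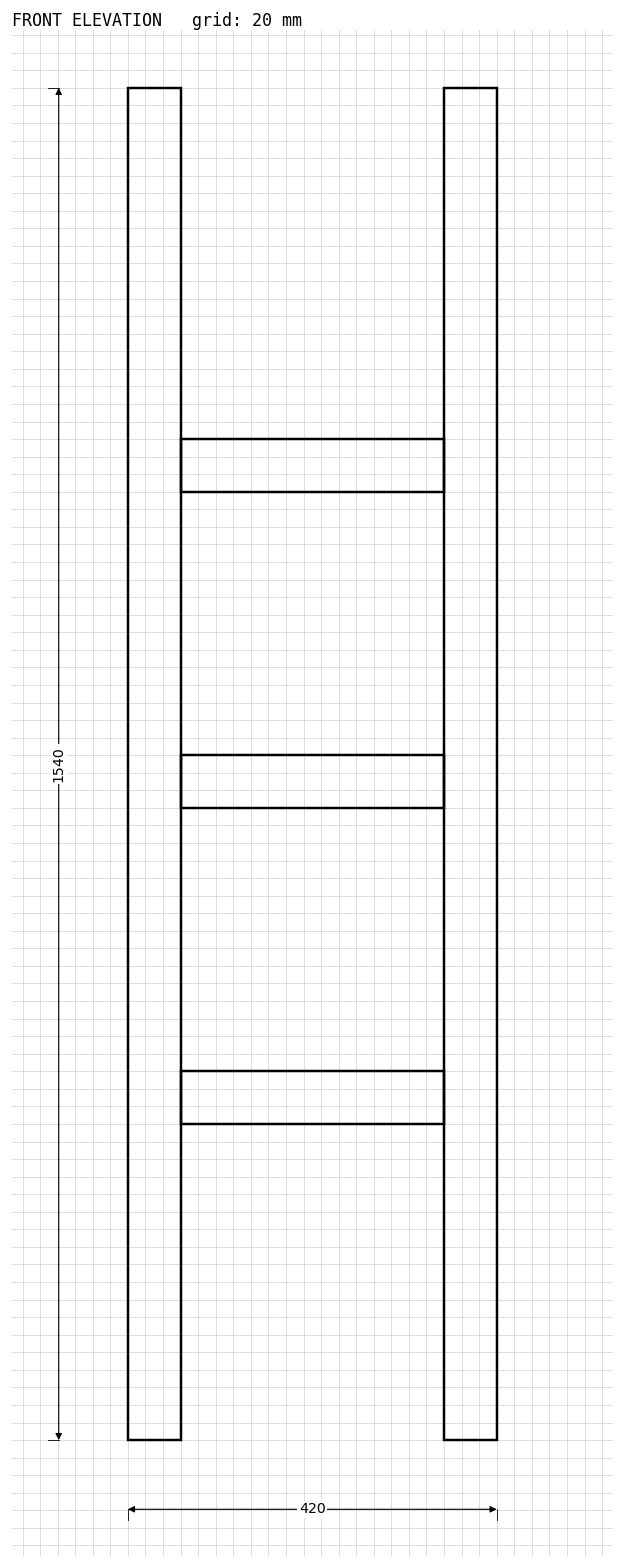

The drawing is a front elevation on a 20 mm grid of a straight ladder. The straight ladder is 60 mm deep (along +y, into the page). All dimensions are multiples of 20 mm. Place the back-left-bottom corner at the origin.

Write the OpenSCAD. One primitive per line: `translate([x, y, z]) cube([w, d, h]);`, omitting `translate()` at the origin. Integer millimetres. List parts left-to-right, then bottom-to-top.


cube([60, 60, 1540]);
translate([60, 0, 360]) cube([300, 60, 60]);
translate([60, 0, 720]) cube([300, 60, 60]);
translate([60, 0, 1080]) cube([300, 60, 60]);
translate([360, 0, 0]) cube([60, 60, 1540]);
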